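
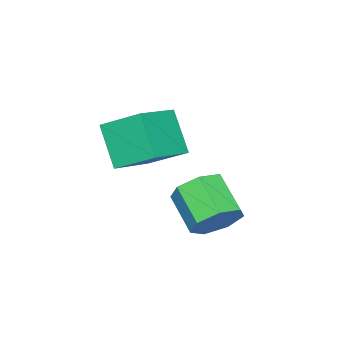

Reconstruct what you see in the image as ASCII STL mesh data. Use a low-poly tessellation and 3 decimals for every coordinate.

solid 
facet normal -0.920 0.069 -0.386
outer loop
vertex -5.029 -0.642 -1.595
vertex -5.331 0.91 -0.597
vertex -4.322 0.454 -3.085
endloop
endfacet
facet normal 0.161 -0.830 -0.534
outer loop
vertex -2.409 0.31 -2.283
vertex -5.029 -0.642 -1.595
vertex -4.322 0.454 -3.085
endloop
endfacet
facet normal -0.920 0.069 -0.386
outer loop
vertex -4.322 0.454 -3.085
vertex -5.331 0.91 -0.597
vertex -4.624 2.006 -2.087
endloop
endfacet
facet normal 0.357 0.553 -0.752
outer loop
vertex -4.624 2.006 -2.087
vertex -2.409 0.31 -2.283
vertex -4.322 0.454 -3.085
endloop
endfacet
facet normal -0.357 -0.553 0.752
outer loop
vertex -5.029 -0.642 -1.595
vertex -3.418 0.766 0.205
vertex -5.331 0.91 -0.597
endloop
endfacet
facet normal 0.161 -0.830 -0.534
outer loop
vertex -3.116 -0.786 -0.793
vertex -5.029 -0.642 -1.595
vertex -2.409 0.31 -2.283
endloop
endfacet
facet normal -0.357 -0.553 0.752
outer loop
vertex -3.116 -0.786 -0.793
vertex -3.418 0.766 0.205
vertex -5.029 -0.642 -1.595
endloop
endfacet
facet normal -0.161 0.830 0.534
outer loop
vertex -5.331 0.91 -0.597
vertex -3.418 0.766 0.205
vertex -4.624 2.006 -2.087
endloop
endfacet
facet normal 0.357 0.553 -0.752
outer loop
vertex -2.711 1.862 -1.285
vertex -2.409 0.31 -2.283
vertex -4.624 2.006 -2.087
endloop
endfacet
facet normal -0.161 0.830 0.534
outer loop
vertex -4.624 2.006 -2.087
vertex -3.418 0.766 0.205
vertex -2.711 1.862 -1.285
endloop
endfacet
facet normal 0.920 -0.069 0.386
outer loop
vertex -2.711 1.862 -1.285
vertex -3.116 -0.786 -0.793
vertex -2.409 0.31 -2.283
endloop
endfacet
facet normal 0.920 -0.069 0.386
outer loop
vertex -3.418 0.766 0.205
vertex -3.116 -0.786 -0.793
vertex -2.711 1.862 -1.285
endloop
endfacet
facet normal 0.445 0.751 -0.487
outer loop
vertex -1.784 4.17 -3.226
vertex -2.696 4.435 -3.651
vertex -2.276 4.765 -2.758
endloop
endfacet
facet normal 0.710 0.034 0.703
outer loop
vertex -1.784 4.17 -3.226
vertex -2.276 4.765 -2.758
vertex -2.573 2.84 -2.364
endloop
endfacet
facet normal 0.710 0.034 0.703
outer loop
vertex -2.573 2.84 -2.364
vertex -2.276 4.765 -2.758
vertex -3.065 3.435 -1.896
endloop
endfacet
facet normal -0.446 -0.751 0.487
outer loop
vertex -2.573 2.84 -2.364
vertex -3.065 3.435 -1.896
vertex -3.484 3.105 -2.789
endloop
endfacet
facet normal 0.445 0.751 -0.487
outer loop
vertex -2.276 4.765 -2.758
vertex -2.696 4.435 -3.651
vertex -3.084 5.111 -2.963
endloop
endfacet
facet normal 0.016 0.537 0.843
outer loop
vertex -2.276 4.765 -2.758
vertex -3.084 5.111 -2.963
vertex -3.065 3.435 -1.896
endloop
endfacet
facet normal 0.016 0.537 0.843
outer loop
vertex -3.065 3.435 -1.896
vertex -3.084 5.111 -2.963
vertex -3.873 3.781 -2.101
endloop
endfacet
facet normal -0.445 -0.752 0.487
outer loop
vertex -3.065 3.435 -1.896
vertex -3.873 3.781 -2.101
vertex -3.484 3.105 -2.789
endloop
endfacet
facet normal 0.446 0.751 -0.487
outer loop
vertex -3.084 5.111 -2.963
vertex -2.696 4.435 -3.651
vertex -3.599 4.948 -3.686
endloop
endfacet
facet normal -0.690 0.635 0.348
outer loop
vertex -3.084 5.111 -2.963
vertex -3.599 4.948 -3.686
vertex -3.873 3.781 -2.101
endloop
endfacet
facet normal -0.689 0.635 0.349
outer loop
vertex -3.873 3.781 -2.101
vertex -3.599 4.948 -3.686
vertex -4.388 3.619 -2.824
endloop
endfacet
facet normal -0.446 -0.751 0.486
outer loop
vertex -3.873 3.781 -2.101
vertex -4.388 3.619 -2.824
vertex -3.484 3.105 -2.789
endloop
endfacet
facet normal 0.446 0.751 -0.487
outer loop
vertex -3.599 4.948 -3.686
vertex -2.696 4.435 -3.651
vertex -3.434 4.399 -4.382
endloop
endfacet
facet normal -0.876 0.255 -0.409
outer loop
vertex -3.599 4.948 -3.686
vertex -3.434 4.399 -4.382
vertex -4.388 3.619 -2.824
endloop
endfacet
facet normal -0.876 0.255 -0.409
outer loop
vertex -4.388 3.619 -2.824
vertex -3.434 4.399 -4.382
vertex -4.223 3.069 -3.52
endloop
endfacet
facet normal -0.446 -0.751 0.488
outer loop
vertex -4.388 3.619 -2.824
vertex -4.223 3.069 -3.52
vertex -3.484 3.105 -2.789
endloop
endfacet
facet normal 0.446 0.751 -0.487
outer loop
vertex -3.434 4.399 -4.382
vertex -2.696 4.435 -3.651
vertex -2.713 3.876 -4.528
endloop
endfacet
facet normal -0.404 -0.317 -0.858
outer loop
vertex -3.434 4.399 -4.382
vertex -2.713 3.876 -4.528
vertex -4.223 3.069 -3.52
endloop
endfacet
facet normal -0.403 -0.317 -0.858
outer loop
vertex -4.223 3.069 -3.52
vertex -2.713 3.876 -4.528
vertex -3.502 2.547 -3.666
endloop
endfacet
facet normal -0.445 -0.751 0.487
outer loop
vertex -4.223 3.069 -3.52
vertex -3.502 2.547 -3.666
vertex -3.484 3.105 -2.789
endloop
endfacet
facet normal 0.445 0.751 -0.488
outer loop
vertex -2.713 3.876 -4.528
vertex -2.696 4.435 -3.651
vertex -1.979 3.775 -4.014
endloop
endfacet
facet normal 0.374 -0.651 -0.661
outer loop
vertex -2.713 3.876 -4.528
vertex -1.979 3.775 -4.014
vertex -3.502 2.547 -3.666
endloop
endfacet
facet normal 0.373 -0.650 -0.662
outer loop
vertex -3.502 2.547 -3.666
vertex -1.979 3.775 -4.014
vertex -2.767 2.445 -3.152
endloop
endfacet
facet normal -0.445 -0.751 0.487
outer loop
vertex -3.502 2.547 -3.666
vertex -2.767 2.445 -3.152
vertex -3.484 3.105 -2.789
endloop
endfacet
facet normal 0.445 0.751 -0.487
outer loop
vertex -1.979 3.775 -4.014
vertex -2.696 4.435 -3.651
vertex -1.784 4.17 -3.226
endloop
endfacet
facet normal 0.869 -0.494 0.032
outer loop
vertex -1.979 3.775 -4.014
vertex -1.784 4.17 -3.226
vertex -2.767 2.445 -3.152
endloop
endfacet
facet normal 0.869 -0.494 0.034
outer loop
vertex -2.767 2.445 -3.152
vertex -1.784 4.17 -3.226
vertex -2.573 2.84 -2.364
endloop
endfacet
facet normal -0.446 -0.752 0.486
outer loop
vertex -2.767 2.445 -3.152
vertex -2.573 2.84 -2.364
vertex -3.484 3.105 -2.789
endloop
endfacet

endsolid


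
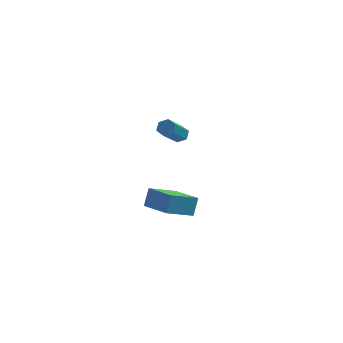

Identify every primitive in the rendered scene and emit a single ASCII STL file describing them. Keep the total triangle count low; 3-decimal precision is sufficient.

solid 
facet normal -0.635 0.714 -0.293
outer loop
vertex -0.679 -2.417 -3.073
vertex 0.632 -1.563 -3.834
vertex -0.87 -2.981 -4.034
endloop
endfacet
facet normal -0.753 -0.491 0.438
outer loop
vertex 0.408 -4.417 -3.446
vertex -0.679 -2.417 -3.073
vertex -0.87 -2.981 -4.034
endloop
endfacet
facet normal -0.635 0.714 -0.293
outer loop
vertex -0.87 -2.981 -4.034
vertex 0.632 -1.563 -3.834
vertex 0.442 -2.126 -4.795
endloop
endfacet
facet normal -0.169 -0.498 -0.850
outer loop
vertex 0.442 -2.126 -4.795
vertex 0.408 -4.417 -3.446
vertex -0.87 -2.981 -4.034
endloop
endfacet
facet normal 0.169 0.498 0.850
outer loop
vertex -0.679 -2.417 -3.073
vertex 1.91 -2.999 -3.246
vertex 0.632 -1.563 -3.834
endloop
endfacet
facet normal -0.754 -0.491 0.437
outer loop
vertex 0.598 -3.854 -2.485
vertex -0.679 -2.417 -3.073
vertex 0.408 -4.417 -3.446
endloop
endfacet
facet normal 0.169 0.498 0.851
outer loop
vertex 0.598 -3.854 -2.485
vertex 1.91 -2.999 -3.246
vertex -0.679 -2.417 -3.073
endloop
endfacet
facet normal 0.753 0.492 -0.437
outer loop
vertex 0.632 -1.563 -3.834
vertex 1.91 -2.999 -3.246
vertex 0.442 -2.126 -4.795
endloop
endfacet
facet normal -0.169 -0.498 -0.850
outer loop
vertex 1.719 -3.563 -4.207
vertex 0.408 -4.417 -3.446
vertex 0.442 -2.126 -4.795
endloop
endfacet
facet normal 0.754 0.491 -0.438
outer loop
vertex 0.442 -2.126 -4.795
vertex 1.91 -2.999 -3.246
vertex 1.719 -3.563 -4.207
endloop
endfacet
facet normal 0.635 -0.714 0.293
outer loop
vertex 1.719 -3.563 -4.207
vertex 0.598 -3.854 -2.485
vertex 0.408 -4.417 -3.446
endloop
endfacet
facet normal 0.635 -0.714 0.293
outer loop
vertex 1.91 -2.999 -3.246
vertex 0.598 -3.854 -2.485
vertex 1.719 -3.563 -4.207
endloop
endfacet
facet normal 0.275 0.680 -0.679
outer loop
vertex 0.859 4.059 -2.93
vertex 0.348 4.018 -3.178
vertex 0.433 4.399 -2.762
endloop
endfacet
facet normal 0.606 0.427 0.671
outer loop
vertex 0.859 4.059 -2.93
vertex 0.433 4.399 -2.762
vertex 0.264 2.584 -1.454
endloop
endfacet
facet normal 0.604 0.428 0.672
outer loop
vertex 0.264 2.584 -1.454
vertex 0.433 4.399 -2.762
vertex -0.162 2.923 -1.287
endloop
endfacet
facet normal -0.274 -0.680 0.681
outer loop
vertex 0.264 2.584 -1.454
vertex -0.162 2.923 -1.287
vertex -0.248 2.542 -1.702
endloop
endfacet
facet normal 0.273 0.681 -0.679
outer loop
vertex 0.433 4.399 -2.762
vertex 0.348 4.018 -3.178
vertex -0.079 4.357 -3.01
endloop
endfacet
facet normal -0.346 0.729 0.590
outer loop
vertex 0.433 4.399 -2.762
vertex -0.079 4.357 -3.01
vertex -0.162 2.923 -1.287
endloop
endfacet
facet normal -0.345 0.730 0.591
outer loop
vertex -0.162 2.923 -1.287
vertex -0.079 4.357 -3.01
vertex -0.674 2.882 -1.535
endloop
endfacet
facet normal -0.275 -0.679 0.680
outer loop
vertex -0.162 2.923 -1.287
vertex -0.674 2.882 -1.535
vertex -0.248 2.542 -1.702
endloop
endfacet
facet normal 0.273 0.681 -0.679
outer loop
vertex -0.079 4.357 -3.01
vertex 0.348 4.018 -3.178
vertex -0.164 3.976 -3.426
endloop
endfacet
facet normal -0.950 0.301 -0.082
outer loop
vertex -0.079 4.357 -3.01
vertex -0.164 3.976 -3.426
vertex -0.674 2.882 -1.535
endloop
endfacet
facet normal -0.950 0.301 -0.082
outer loop
vertex -0.674 2.882 -1.535
vertex -0.164 3.976 -3.426
vertex -0.759 2.501 -1.95
endloop
endfacet
facet normal -0.276 -0.679 0.680
outer loop
vertex -0.674 2.882 -1.535
vertex -0.759 2.501 -1.95
vertex -0.248 2.542 -1.702
endloop
endfacet
facet normal 0.274 0.680 -0.681
outer loop
vertex -0.164 3.976 -3.426
vertex 0.348 4.018 -3.178
vertex 0.262 3.637 -3.593
endloop
endfacet
facet normal -0.604 -0.428 -0.672
outer loop
vertex -0.164 3.976 -3.426
vertex 0.262 3.637 -3.593
vertex -0.759 2.501 -1.95
endloop
endfacet
facet normal -0.606 -0.427 -0.672
outer loop
vertex -0.759 2.501 -1.95
vertex 0.262 3.637 -3.593
vertex -0.333 2.161 -2.118
endloop
endfacet
facet normal -0.275 -0.680 0.679
outer loop
vertex -0.759 2.501 -1.95
vertex -0.333 2.161 -2.118
vertex -0.248 2.542 -1.702
endloop
endfacet
facet normal 0.275 0.679 -0.680
outer loop
vertex 0.262 3.637 -3.593
vertex 0.348 4.018 -3.178
vertex 0.774 3.678 -3.345
endloop
endfacet
facet normal 0.345 -0.729 -0.591
outer loop
vertex 0.262 3.637 -3.593
vertex 0.774 3.678 -3.345
vertex -0.333 2.161 -2.118
endloop
endfacet
facet normal 0.346 -0.730 -0.590
outer loop
vertex -0.333 2.161 -2.118
vertex 0.774 3.678 -3.345
vertex 0.179 2.203 -1.87
endloop
endfacet
facet normal -0.273 -0.681 0.679
outer loop
vertex -0.333 2.161 -2.118
vertex 0.179 2.203 -1.87
vertex -0.248 2.542 -1.702
endloop
endfacet
facet normal 0.276 0.679 -0.680
outer loop
vertex 0.774 3.678 -3.345
vertex 0.348 4.018 -3.178
vertex 0.859 4.059 -2.93
endloop
endfacet
facet normal 0.950 -0.301 0.082
outer loop
vertex 0.774 3.678 -3.345
vertex 0.859 4.059 -2.93
vertex 0.179 2.203 -1.87
endloop
endfacet
facet normal 0.950 -0.301 0.082
outer loop
vertex 0.179 2.203 -1.87
vertex 0.859 4.059 -2.93
vertex 0.264 2.584 -1.454
endloop
endfacet
facet normal -0.273 -0.681 0.679
outer loop
vertex 0.179 2.203 -1.87
vertex 0.264 2.584 -1.454
vertex -0.248 2.542 -1.702
endloop
endfacet

endsolid


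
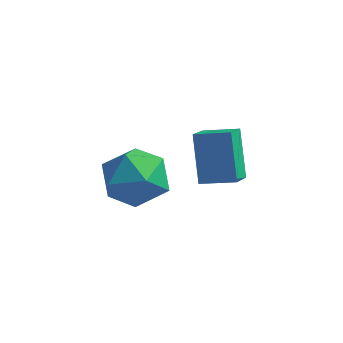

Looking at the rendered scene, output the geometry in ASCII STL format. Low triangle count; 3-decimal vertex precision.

solid 
facet normal -0.642 -0.462 0.612
outer loop
vertex -0.131 -1.961 0.722
vertex 0.492 -2.795 0.746
vertex 0.613 -2.034 1.447
endloop
endfacet
facet normal -0.664 0.246 0.706
outer loop
vertex -0.131 -1.961 0.722
vertex 0.613 -2.034 1.447
vertex 0.44 -1.126 0.968
endloop
endfacet
facet normal -0.834 0.546 0.082
outer loop
vertex -0.131 -1.961 0.722
vertex 0.44 -1.126 0.968
vertex 0.212 -1.325 -0.028
endloop
endfacet
facet normal -0.917 0.024 -0.399
outer loop
vertex -0.131 -1.961 0.722
vertex 0.212 -1.325 -0.028
vertex 0.244 -2.356 -0.165
endloop
endfacet
facet normal -0.798 -0.598 -0.071
outer loop
vertex -0.131 -1.961 0.722
vertex 0.244 -2.356 -0.165
vertex 0.492 -2.795 0.746
endloop
endfacet
facet normal -0.009 0.465 0.885
outer loop
vertex 0.44 -1.126 0.968
vertex 0.613 -2.034 1.447
vertex 1.416 -1.444 1.145
endloop
endfacet
facet normal 0.027 -0.680 0.733
outer loop
vertex 0.613 -2.034 1.447
vertex 0.492 -2.795 0.746
vertex 1.448 -2.475 1.008
endloop
endfacet
facet normal -0.226 -0.900 -0.372
outer loop
vertex 0.492 -2.795 0.746
vertex 0.244 -2.356 -0.165
vertex 1.22 -2.674 0.012
endloop
endfacet
facet normal -0.418 0.107 -0.902
outer loop
vertex 0.244 -2.356 -0.165
vertex 0.212 -1.325 -0.028
vertex 1.047 -1.766 -0.467
endloop
endfacet
facet normal -0.284 0.951 -0.125
outer loop
vertex 0.212 -1.325 -0.028
vertex 0.44 -1.126 0.968
vertex 1.168 -1.005 0.234
endloop
endfacet
facet normal 0.917 -0.024 0.399
outer loop
vertex 1.791 -1.839 0.258
vertex 1.416 -1.444 1.145
vertex 1.448 -2.475 1.008
endloop
endfacet
facet normal 0.834 -0.546 -0.082
outer loop
vertex 1.791 -1.839 0.258
vertex 1.448 -2.475 1.008
vertex 1.22 -2.674 0.012
endloop
endfacet
facet normal 0.664 -0.246 -0.706
outer loop
vertex 1.791 -1.839 0.258
vertex 1.22 -2.674 0.012
vertex 1.047 -1.766 -0.467
endloop
endfacet
facet normal 0.642 0.462 -0.612
outer loop
vertex 1.791 -1.839 0.258
vertex 1.047 -1.766 -0.467
vertex 1.168 -1.005 0.234
endloop
endfacet
facet normal 0.798 0.598 0.071
outer loop
vertex 1.791 -1.839 0.258
vertex 1.168 -1.005 0.234
vertex 1.416 -1.444 1.145
endloop
endfacet
facet normal 0.418 -0.107 0.902
outer loop
vertex 1.448 -2.475 1.008
vertex 1.416 -1.444 1.145
vertex 0.613 -2.034 1.447
endloop
endfacet
facet normal 0.284 -0.951 0.125
outer loop
vertex 1.22 -2.674 0.012
vertex 1.448 -2.475 1.008
vertex 0.492 -2.795 0.746
endloop
endfacet
facet normal 0.009 -0.465 -0.885
outer loop
vertex 1.047 -1.766 -0.467
vertex 1.22 -2.674 0.012
vertex 0.244 -2.356 -0.165
endloop
endfacet
facet normal -0.027 0.680 -0.733
outer loop
vertex 1.168 -1.005 0.234
vertex 1.047 -1.766 -0.467
vertex 0.212 -1.325 -0.028
endloop
endfacet
facet normal 0.226 0.900 0.372
outer loop
vertex 1.416 -1.444 1.145
vertex 1.168 -1.005 0.234
vertex 0.44 -1.126 0.968
endloop
endfacet
facet normal -0.319 0.437 0.841
outer loop
vertex 1.3 0.597 0.612
vertex 2.318 0.858 0.862
vertex 1.2 1.437 0.138
endloop
endfacet
facet normal -0.942 -0.242 -0.231
outer loop
vertex 1.722 0.722 -1.242
vertex 1.3 0.597 0.612
vertex 1.2 1.437 0.138
endloop
endfacet
facet normal -0.319 0.436 0.841
outer loop
vertex 1.2 1.437 0.138
vertex 2.318 0.858 0.862
vertex 2.217 1.699 0.388
endloop
endfacet
facet normal -0.103 0.867 -0.488
outer loop
vertex 2.217 1.699 0.388
vertex 1.722 0.722 -1.242
vertex 1.2 1.437 0.138
endloop
endfacet
facet normal 0.102 -0.867 0.488
outer loop
vertex 1.3 0.597 0.612
vertex 2.84 0.143 -0.518
vertex 2.318 0.858 0.862
endloop
endfacet
facet normal -0.942 -0.243 -0.231
outer loop
vertex 1.823 -0.119 -0.768
vertex 1.3 0.597 0.612
vertex 1.722 0.722 -1.242
endloop
endfacet
facet normal 0.103 -0.866 0.489
outer loop
vertex 1.823 -0.119 -0.768
vertex 2.84 0.143 -0.518
vertex 1.3 0.597 0.612
endloop
endfacet
facet normal 0.942 0.243 0.230
outer loop
vertex 2.318 0.858 0.862
vertex 2.84 0.143 -0.518
vertex 2.217 1.699 0.388
endloop
endfacet
facet normal -0.102 0.867 -0.488
outer loop
vertex 2.74 0.983 -0.992
vertex 1.722 0.722 -1.242
vertex 2.217 1.699 0.388
endloop
endfacet
facet normal 0.942 0.243 0.231
outer loop
vertex 2.217 1.699 0.388
vertex 2.84 0.143 -0.518
vertex 2.74 0.983 -0.992
endloop
endfacet
facet normal 0.319 -0.436 -0.842
outer loop
vertex 2.74 0.983 -0.992
vertex 1.823 -0.119 -0.768
vertex 1.722 0.722 -1.242
endloop
endfacet
facet normal 0.319 -0.437 -0.841
outer loop
vertex 2.84 0.143 -0.518
vertex 1.823 -0.119 -0.768
vertex 2.74 0.983 -0.992
endloop
endfacet

endsolid


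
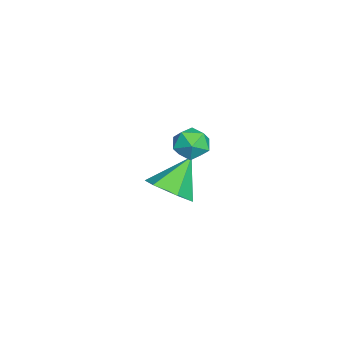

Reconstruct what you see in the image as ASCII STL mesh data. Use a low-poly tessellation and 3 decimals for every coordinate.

solid 
facet normal -0.953 0.284 0.103
outer loop
vertex -0.885 0.657 -0.072
vertex -0.803 0.707 0.551
vertex -0.695 1.204 0.178
endloop
endfacet
facet normal -0.694 0.484 -0.532
outer loop
vertex -0.885 0.657 -0.072
vertex -0.695 1.204 0.178
vertex -0.433 0.993 -0.356
endloop
endfacet
facet normal -0.475 -0.100 -0.874
outer loop
vertex -0.885 0.657 -0.072
vertex -0.433 0.993 -0.356
vertex -0.38 0.366 -0.313
endloop
endfacet
facet normal -0.597 -0.662 -0.453
outer loop
vertex -0.885 0.657 -0.072
vertex -0.38 0.366 -0.313
vertex -0.609 0.189 0.248
endloop
endfacet
facet normal -0.893 -0.423 0.152
outer loop
vertex -0.885 0.657 -0.072
vertex -0.609 0.189 0.248
vertex -0.803 0.707 0.551
endloop
endfacet
facet normal -0.125 0.900 -0.417
outer loop
vertex -0.433 0.993 -0.356
vertex -0.695 1.204 0.178
vertex -0.071 1.251 0.092
endloop
endfacet
facet normal -0.544 0.576 0.610
outer loop
vertex -0.695 1.204 0.178
vertex -0.803 0.707 0.551
vertex -0.3 1.074 0.653
endloop
endfacet
facet normal -0.447 -0.570 0.689
outer loop
vertex -0.803 0.707 0.551
vertex -0.609 0.189 0.248
vertex -0.247 0.447 0.696
endloop
endfacet
facet normal 0.032 -0.957 -0.289
outer loop
vertex -0.609 0.189 0.248
vertex -0.38 0.366 -0.313
vertex 0.015 0.236 0.162
endloop
endfacet
facet normal 0.231 -0.047 -0.972
outer loop
vertex -0.38 0.366 -0.313
vertex -0.433 0.993 -0.356
vertex 0.123 0.733 -0.211
endloop
endfacet
facet normal 0.597 0.662 0.453
outer loop
vertex 0.205 0.783 0.412
vertex -0.071 1.251 0.092
vertex -0.3 1.074 0.653
endloop
endfacet
facet normal 0.475 0.100 0.874
outer loop
vertex 0.205 0.783 0.412
vertex -0.3 1.074 0.653
vertex -0.247 0.447 0.696
endloop
endfacet
facet normal 0.694 -0.484 0.532
outer loop
vertex 0.205 0.783 0.412
vertex -0.247 0.447 0.696
vertex 0.015 0.236 0.162
endloop
endfacet
facet normal 0.953 -0.284 -0.103
outer loop
vertex 0.205 0.783 0.412
vertex 0.015 0.236 0.162
vertex 0.123 0.733 -0.211
endloop
endfacet
facet normal 0.893 0.423 -0.152
outer loop
vertex 0.205 0.783 0.412
vertex 0.123 0.733 -0.211
vertex -0.071 1.251 0.092
endloop
endfacet
facet normal -0.032 0.957 0.289
outer loop
vertex -0.3 1.074 0.653
vertex -0.071 1.251 0.092
vertex -0.695 1.204 0.178
endloop
endfacet
facet normal -0.231 0.047 0.972
outer loop
vertex -0.247 0.447 0.696
vertex -0.3 1.074 0.653
vertex -0.803 0.707 0.551
endloop
endfacet
facet normal 0.125 -0.900 0.417
outer loop
vertex 0.015 0.236 0.162
vertex -0.247 0.447 0.696
vertex -0.609 0.189 0.248
endloop
endfacet
facet normal 0.544 -0.576 -0.610
outer loop
vertex 0.123 0.733 -0.211
vertex 0.015 0.236 0.162
vertex -0.38 0.366 -0.313
endloop
endfacet
facet normal 0.447 0.570 -0.689
outer loop
vertex -0.071 1.251 0.092
vertex 0.123 0.733 -0.211
vertex -0.433 0.993 -0.356
endloop
endfacet
facet normal 0.515 -0.431 -0.741
outer loop
vertex -2.425 -0.587 -3.108
vertex -2.874 -0.155 -3.671
vertex -2.162 0.168 -3.364
endloop
endfacet
facet normal 0.485 0.125 0.866
outer loop
vertex -2.425 -0.587 -3.108
vertex -2.162 0.168 -3.364
vertex -3.626 0.475 -2.589
endloop
endfacet
facet normal 0.515 -0.430 -0.741
outer loop
vertex -2.162 0.168 -3.364
vertex -2.874 -0.155 -3.671
vertex -2.611 0.601 -3.927
endloop
endfacet
facet normal 0.371 0.855 0.362
outer loop
vertex -2.162 0.168 -3.364
vertex -2.611 0.601 -3.927
vertex -3.626 0.475 -2.589
endloop
endfacet
facet normal 0.515 -0.430 -0.741
outer loop
vertex -2.611 0.601 -3.927
vertex -2.874 -0.155 -3.671
vertex -3.323 0.278 -4.234
endloop
endfacet
facet normal -0.344 0.923 -0.174
outer loop
vertex -2.611 0.601 -3.927
vertex -3.323 0.278 -4.234
vertex -3.626 0.475 -2.589
endloop
endfacet
facet normal 0.515 -0.430 -0.741
outer loop
vertex -3.323 0.278 -4.234
vertex -2.874 -0.155 -3.671
vertex -3.586 -0.478 -3.978
endloop
endfacet
facet normal -0.944 0.259 -0.205
outer loop
vertex -3.323 0.278 -4.234
vertex -3.586 -0.478 -3.978
vertex -3.626 0.475 -2.589
endloop
endfacet
facet normal 0.515 -0.431 -0.741
outer loop
vertex -3.586 -0.478 -3.978
vertex -2.874 -0.155 -3.671
vertex -3.138 -0.91 -3.415
endloop
endfacet
facet normal -0.830 -0.471 0.299
outer loop
vertex -3.586 -0.478 -3.978
vertex -3.138 -0.91 -3.415
vertex -3.626 0.475 -2.589
endloop
endfacet
facet normal 0.514 -0.431 -0.741
outer loop
vertex -3.138 -0.91 -3.415
vertex -2.874 -0.155 -3.671
vertex -2.425 -0.587 -3.108
endloop
endfacet
facet normal -0.115 -0.538 0.835
outer loop
vertex -3.138 -0.91 -3.415
vertex -2.425 -0.587 -3.108
vertex -3.626 0.475 -2.589
endloop
endfacet

endsolid


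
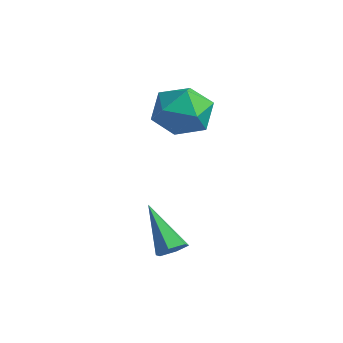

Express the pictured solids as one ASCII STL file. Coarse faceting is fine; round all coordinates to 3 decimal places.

solid 
facet normal -0.660 0.751 -0.029
outer loop
vertex -0.706 0.778 0.087
vertex -1.629 -0.025 0.294
vertex -1.053 0.518 1.249
endloop
endfacet
facet normal -0.027 0.977 0.211
outer loop
vertex -0.706 0.778 0.087
vertex -1.053 0.518 1.249
vertex 0.152 0.612 0.967
endloop
endfacet
facet normal 0.460 0.839 -0.291
outer loop
vertex -0.706 0.778 0.087
vertex 0.152 0.612 0.967
vertex 0.32 0.128 -0.163
endloop
endfacet
facet normal 0.129 0.527 -0.840
outer loop
vertex -0.706 0.778 0.087
vertex 0.32 0.128 -0.163
vertex -0.78 -0.266 -0.579
endloop
endfacet
facet normal -0.563 0.472 -0.678
outer loop
vertex -0.706 0.778 0.087
vertex -0.78 -0.266 -0.579
vertex -1.629 -0.025 0.294
endloop
endfacet
facet normal 0.139 0.596 0.791
outer loop
vertex 0.152 0.612 0.967
vertex -1.053 0.518 1.249
vertex -0.24 -0.294 1.719
endloop
endfacet
facet normal -0.886 0.229 0.404
outer loop
vertex -1.053 0.518 1.249
vertex -1.629 -0.025 0.294
vertex -1.34 -0.688 1.303
endloop
endfacet
facet normal -0.729 -0.222 -0.648
outer loop
vertex -1.629 -0.025 0.294
vertex -0.78 -0.266 -0.579
vertex -1.172 -1.172 0.173
endloop
endfacet
facet normal 0.392 -0.134 -0.910
outer loop
vertex -0.78 -0.266 -0.579
vertex 0.32 0.128 -0.163
vertex 0.033 -1.078 -0.109
endloop
endfacet
facet normal 0.928 0.372 -0.021
outer loop
vertex 0.32 0.128 -0.163
vertex 0.152 0.612 0.967
vertex 0.609 -0.535 0.846
endloop
endfacet
facet normal -0.129 -0.527 0.840
outer loop
vertex -0.314 -1.338 1.053
vertex -0.24 -0.294 1.719
vertex -1.34 -0.688 1.303
endloop
endfacet
facet normal -0.460 -0.839 0.291
outer loop
vertex -0.314 -1.338 1.053
vertex -1.34 -0.688 1.303
vertex -1.172 -1.172 0.173
endloop
endfacet
facet normal 0.027 -0.977 -0.211
outer loop
vertex -0.314 -1.338 1.053
vertex -1.172 -1.172 0.173
vertex 0.033 -1.078 -0.109
endloop
endfacet
facet normal 0.660 -0.751 0.029
outer loop
vertex -0.314 -1.338 1.053
vertex 0.033 -1.078 -0.109
vertex 0.609 -0.535 0.846
endloop
endfacet
facet normal 0.563 -0.472 0.678
outer loop
vertex -0.314 -1.338 1.053
vertex 0.609 -0.535 0.846
vertex -0.24 -0.294 1.719
endloop
endfacet
facet normal -0.392 0.134 0.910
outer loop
vertex -1.34 -0.688 1.303
vertex -0.24 -0.294 1.719
vertex -1.053 0.518 1.249
endloop
endfacet
facet normal -0.928 -0.372 0.021
outer loop
vertex -1.172 -1.172 0.173
vertex -1.34 -0.688 1.303
vertex -1.629 -0.025 0.294
endloop
endfacet
facet normal -0.139 -0.596 -0.791
outer loop
vertex 0.033 -1.078 -0.109
vertex -1.172 -1.172 0.173
vertex -0.78 -0.266 -0.579
endloop
endfacet
facet normal 0.886 -0.229 -0.404
outer loop
vertex 0.609 -0.535 0.846
vertex 0.033 -1.078 -0.109
vertex 0.32 0.128 -0.163
endloop
endfacet
facet normal 0.729 0.222 0.648
outer loop
vertex -0.24 -0.294 1.719
vertex 0.609 -0.535 0.846
vertex 0.152 0.612 0.967
endloop
endfacet
facet normal 0.737 -0.093 -0.669
outer loop
vertex 3.261 -3.228 -3.24
vertex 2.848 -3.438 -3.666
vertex 2.967 -2.821 -3.621
endloop
endfacet
facet normal 0.288 0.757 0.586
outer loop
vertex 3.261 -3.228 -3.24
vertex 2.967 -2.821 -3.621
vertex 1.292 -3.242 -2.254
endloop
endfacet
facet normal 0.737 -0.093 -0.670
outer loop
vertex 2.967 -2.821 -3.621
vertex 2.848 -3.438 -3.666
vertex 2.553 -3.032 -4.047
endloop
endfacet
facet normal -0.340 0.931 -0.130
outer loop
vertex 2.967 -2.821 -3.621
vertex 2.553 -3.032 -4.047
vertex 1.292 -3.242 -2.254
endloop
endfacet
facet normal 0.737 -0.093 -0.670
outer loop
vertex 2.553 -3.032 -4.047
vertex 2.848 -3.438 -3.666
vertex 2.434 -3.648 -4.092
endloop
endfacet
facet normal -0.813 0.197 -0.548
outer loop
vertex 2.553 -3.032 -4.047
vertex 2.434 -3.648 -4.092
vertex 1.292 -3.242 -2.254
endloop
endfacet
facet normal 0.737 -0.093 -0.670
outer loop
vertex 2.434 -3.648 -4.092
vertex 2.848 -3.438 -3.666
vertex 2.728 -4.055 -3.712
endloop
endfacet
facet normal -0.658 -0.710 -0.252
outer loop
vertex 2.434 -3.648 -4.092
vertex 2.728 -4.055 -3.712
vertex 1.292 -3.242 -2.254
endloop
endfacet
facet normal 0.737 -0.093 -0.670
outer loop
vertex 2.728 -4.055 -3.712
vertex 2.848 -3.438 -3.666
vertex 3.142 -3.845 -3.286
endloop
endfacet
facet normal -0.029 -0.885 0.465
outer loop
vertex 2.728 -4.055 -3.712
vertex 3.142 -3.845 -3.286
vertex 1.292 -3.242 -2.254
endloop
endfacet
facet normal 0.737 -0.092 -0.669
outer loop
vertex 3.142 -3.845 -3.286
vertex 2.848 -3.438 -3.666
vertex 3.261 -3.228 -3.24
endloop
endfacet
facet normal 0.443 -0.151 0.883
outer loop
vertex 3.142 -3.845 -3.286
vertex 3.261 -3.228 -3.24
vertex 1.292 -3.242 -2.254
endloop
endfacet

endsolid


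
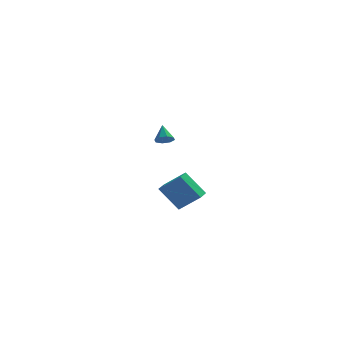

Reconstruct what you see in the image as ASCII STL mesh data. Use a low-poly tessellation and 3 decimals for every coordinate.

solid 
facet normal -0.711 0.263 -0.653
outer loop
vertex 1.887 -3.898 -3.452
vertex 2.224 -3.108 -3.501
vertex 2.851 -4.387 -4.698
endloop
endfacet
facet normal -0.391 -0.918 0.058
outer loop
vertex 3.896 -4.772 -3.739
vertex 1.887 -3.898 -3.452
vertex 2.851 -4.387 -4.698
endloop
endfacet
facet normal -0.711 0.262 -0.652
outer loop
vertex 2.851 -4.387 -4.698
vertex 2.224 -3.108 -3.501
vertex 3.188 -3.597 -4.748
endloop
endfacet
facet normal 0.584 -0.297 -0.756
outer loop
vertex 3.188 -3.597 -4.748
vertex 3.896 -4.772 -3.739
vertex 2.851 -4.387 -4.698
endloop
endfacet
facet normal -0.584 0.296 0.756
outer loop
vertex 1.887 -3.898 -3.452
vertex 3.269 -3.493 -2.542
vertex 2.224 -3.108 -3.501
endloop
endfacet
facet normal -0.391 -0.918 0.058
outer loop
vertex 2.932 -4.283 -2.492
vertex 1.887 -3.898 -3.452
vertex 3.896 -4.772 -3.739
endloop
endfacet
facet normal -0.584 0.297 0.755
outer loop
vertex 2.932 -4.283 -2.492
vertex 3.269 -3.493 -2.542
vertex 1.887 -3.898 -3.452
endloop
endfacet
facet normal 0.391 0.918 -0.058
outer loop
vertex 2.224 -3.108 -3.501
vertex 3.269 -3.493 -2.542
vertex 3.188 -3.597 -4.748
endloop
endfacet
facet normal 0.585 -0.296 -0.755
outer loop
vertex 4.233 -3.982 -3.788
vertex 3.896 -4.772 -3.739
vertex 3.188 -3.597 -4.748
endloop
endfacet
facet normal 0.391 0.918 -0.058
outer loop
vertex 3.188 -3.597 -4.748
vertex 3.269 -3.493 -2.542
vertex 4.233 -3.982 -3.788
endloop
endfacet
facet normal 0.711 -0.263 0.653
outer loop
vertex 4.233 -3.982 -3.788
vertex 2.932 -4.283 -2.492
vertex 3.896 -4.772 -3.739
endloop
endfacet
facet normal 0.711 -0.262 0.653
outer loop
vertex 3.269 -3.493 -2.542
vertex 2.932 -4.283 -2.492
vertex 4.233 -3.982 -3.788
endloop
endfacet
facet normal 0.054 -0.707 -0.706
outer loop
vertex 3.081 3.38 -3.097
vertex 2.76 3.044 -2.785
vertex 2.663 3.43 -3.179
endloop
endfacet
facet normal 0.175 0.930 -0.324
outer loop
vertex 3.081 3.38 -3.097
vertex 2.663 3.43 -3.179
vertex 2.7 3.836 -1.995
endloop
endfacet
facet normal 0.053 -0.707 -0.705
outer loop
vertex 2.663 3.43 -3.179
vertex 2.76 3.044 -2.785
vertex 2.302 3.254 -3.03
endloop
endfacet
facet normal -0.509 0.819 -0.265
outer loop
vertex 2.663 3.43 -3.179
vertex 2.302 3.254 -3.03
vertex 2.7 3.836 -1.995
endloop
endfacet
facet normal 0.054 -0.706 -0.706
outer loop
vertex 2.302 3.254 -3.03
vertex 2.76 3.044 -2.785
vertex 2.21 2.954 -2.737
endloop
endfacet
facet normal -0.908 0.400 0.124
outer loop
vertex 2.302 3.254 -3.03
vertex 2.21 2.954 -2.737
vertex 2.7 3.836 -1.995
endloop
endfacet
facet normal 0.054 -0.708 -0.704
outer loop
vertex 2.21 2.954 -2.737
vertex 2.76 3.044 -2.785
vertex 2.439 2.708 -2.472
endloop
endfacet
facet normal -0.788 -0.076 0.611
outer loop
vertex 2.21 2.954 -2.737
vertex 2.439 2.708 -2.472
vertex 2.7 3.836 -1.995
endloop
endfacet
facet normal 0.052 -0.707 -0.705
outer loop
vertex 2.439 2.708 -2.472
vertex 2.76 3.044 -2.785
vertex 2.857 2.658 -2.391
endloop
endfacet
facet normal -0.218 -0.337 0.916
outer loop
vertex 2.439 2.708 -2.472
vertex 2.857 2.658 -2.391
vertex 2.7 3.836 -1.995
endloop
endfacet
facet normal 0.055 -0.706 -0.706
outer loop
vertex 2.857 2.658 -2.391
vertex 2.76 3.044 -2.785
vertex 3.218 2.835 -2.54
endloop
endfacet
facet normal 0.464 -0.226 0.856
outer loop
vertex 2.857 2.658 -2.391
vertex 3.218 2.835 -2.54
vertex 2.7 3.836 -1.995
endloop
endfacet
facet normal 0.054 -0.707 -0.705
outer loop
vertex 3.218 2.835 -2.54
vertex 2.76 3.044 -2.785
vertex 3.311 3.134 -2.833
endloop
endfacet
facet normal 0.862 0.191 0.469
outer loop
vertex 3.218 2.835 -2.54
vertex 3.311 3.134 -2.833
vertex 2.7 3.836 -1.995
endloop
endfacet
facet normal 0.054 -0.707 -0.705
outer loop
vertex 3.311 3.134 -2.833
vertex 2.76 3.044 -2.785
vertex 3.081 3.38 -3.097
endloop
endfacet
facet normal 0.742 0.671 -0.021
outer loop
vertex 3.311 3.134 -2.833
vertex 3.081 3.38 -3.097
vertex 2.7 3.836 -1.995
endloop
endfacet

endsolid


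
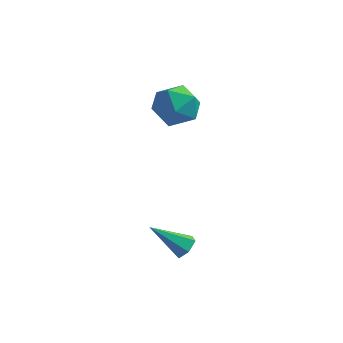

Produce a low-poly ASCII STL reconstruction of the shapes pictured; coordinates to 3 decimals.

solid 
facet normal 0.716 0.287 -0.636
outer loop
vertex 1.873 -2.108 -3.133
vertex 1.443 -2.165 -3.643
vertex 1.5 -1.583 -3.316
endloop
endfacet
facet normal 0.203 0.448 0.871
outer loop
vertex 1.873 -2.108 -3.133
vertex 1.5 -1.583 -3.316
vertex 0.017 -2.735 -2.377
endloop
endfacet
facet normal 0.717 0.287 -0.635
outer loop
vertex 1.5 -1.583 -3.316
vertex 1.443 -2.165 -3.643
vertex 1.07 -1.64 -3.827
endloop
endfacet
facet normal -0.462 0.836 0.296
outer loop
vertex 1.5 -1.583 -3.316
vertex 1.07 -1.64 -3.827
vertex 0.017 -2.735 -2.377
endloop
endfacet
facet normal 0.717 0.286 -0.636
outer loop
vertex 1.07 -1.64 -3.827
vertex 1.443 -2.165 -3.643
vertex 1.013 -2.222 -4.153
endloop
endfacet
facet normal -0.865 0.307 -0.397
outer loop
vertex 1.07 -1.64 -3.827
vertex 1.013 -2.222 -4.153
vertex 0.017 -2.735 -2.377
endloop
endfacet
facet normal 0.717 0.286 -0.636
outer loop
vertex 1.013 -2.222 -4.153
vertex 1.443 -2.165 -3.643
vertex 1.386 -2.747 -3.969
endloop
endfacet
facet normal -0.604 -0.609 -0.514
outer loop
vertex 1.013 -2.222 -4.153
vertex 1.386 -2.747 -3.969
vertex 0.017 -2.735 -2.377
endloop
endfacet
facet normal 0.717 0.286 -0.636
outer loop
vertex 1.386 -2.747 -3.969
vertex 1.443 -2.165 -3.643
vertex 1.816 -2.69 -3.459
endloop
endfacet
facet normal 0.061 -0.996 0.060
outer loop
vertex 1.386 -2.747 -3.969
vertex 1.816 -2.69 -3.459
vertex 0.017 -2.735 -2.377
endloop
endfacet
facet normal 0.717 0.286 -0.636
outer loop
vertex 1.816 -2.69 -3.459
vertex 1.443 -2.165 -3.643
vertex 1.873 -2.108 -3.133
endloop
endfacet
facet normal 0.464 -0.467 0.753
outer loop
vertex 1.816 -2.69 -3.459
vertex 1.873 -2.108 -3.133
vertex 0.017 -2.735 -2.377
endloop
endfacet
facet normal 0.217 0.201 0.955
outer loop
vertex -1.029 3.154 2.857
vertex -1.236 1.957 3.156
vertex -0.09 2.329 2.817
endloop
endfacet
facet normal 0.578 0.632 0.516
outer loop
vertex -1.029 3.154 2.857
vertex -0.09 2.329 2.817
vertex -0.212 3.181 1.91
endloop
endfacet
facet normal 0.104 0.988 0.118
outer loop
vertex -1.029 3.154 2.857
vertex -0.212 3.181 1.91
vertex -1.434 3.336 1.687
endloop
endfacet
facet normal -0.549 0.776 0.311
outer loop
vertex -1.029 3.154 2.857
vertex -1.434 3.336 1.687
vertex -2.066 2.58 2.457
endloop
endfacet
facet normal -0.480 0.290 0.828
outer loop
vertex -1.029 3.154 2.857
vertex -2.066 2.58 2.457
vertex -1.236 1.957 3.156
endloop
endfacet
facet normal 0.971 0.225 0.081
outer loop
vertex -0.212 3.181 1.91
vertex -0.09 2.329 2.817
vertex 0.086 2.0 1.623
endloop
endfacet
facet normal 0.387 -0.472 0.792
outer loop
vertex -0.09 2.329 2.817
vertex -1.236 1.957 3.156
vertex -0.546 1.244 2.393
endloop
endfacet
facet normal -0.741 -0.329 0.586
outer loop
vertex -1.236 1.957 3.156
vertex -2.066 2.58 2.457
vertex -1.768 1.399 2.17
endloop
endfacet
facet normal -0.853 0.457 -0.252
outer loop
vertex -2.066 2.58 2.457
vertex -1.434 3.336 1.687
vertex -1.89 2.251 1.263
endloop
endfacet
facet normal 0.204 0.801 -0.563
outer loop
vertex -1.434 3.336 1.687
vertex -0.212 3.181 1.91
vertex -0.744 2.623 0.924
endloop
endfacet
facet normal 0.549 -0.776 -0.311
outer loop
vertex -0.951 1.426 1.223
vertex 0.086 2.0 1.623
vertex -0.546 1.244 2.393
endloop
endfacet
facet normal -0.104 -0.988 -0.118
outer loop
vertex -0.951 1.426 1.223
vertex -0.546 1.244 2.393
vertex -1.768 1.399 2.17
endloop
endfacet
facet normal -0.578 -0.632 -0.516
outer loop
vertex -0.951 1.426 1.223
vertex -1.768 1.399 2.17
vertex -1.89 2.251 1.263
endloop
endfacet
facet normal -0.217 -0.201 -0.955
outer loop
vertex -0.951 1.426 1.223
vertex -1.89 2.251 1.263
vertex -0.744 2.623 0.924
endloop
endfacet
facet normal 0.480 -0.290 -0.828
outer loop
vertex -0.951 1.426 1.223
vertex -0.744 2.623 0.924
vertex 0.086 2.0 1.623
endloop
endfacet
facet normal 0.853 -0.457 0.252
outer loop
vertex -0.546 1.244 2.393
vertex 0.086 2.0 1.623
vertex -0.09 2.329 2.817
endloop
endfacet
facet normal -0.204 -0.801 0.563
outer loop
vertex -1.768 1.399 2.17
vertex -0.546 1.244 2.393
vertex -1.236 1.957 3.156
endloop
endfacet
facet normal -0.971 -0.225 -0.081
outer loop
vertex -1.89 2.251 1.263
vertex -1.768 1.399 2.17
vertex -2.066 2.58 2.457
endloop
endfacet
facet normal -0.387 0.472 -0.792
outer loop
vertex -0.744 2.623 0.924
vertex -1.89 2.251 1.263
vertex -1.434 3.336 1.687
endloop
endfacet
facet normal 0.741 0.329 -0.586
outer loop
vertex 0.086 2.0 1.623
vertex -0.744 2.623 0.924
vertex -0.212 3.181 1.91
endloop
endfacet

endsolid


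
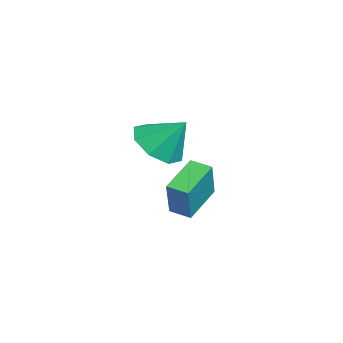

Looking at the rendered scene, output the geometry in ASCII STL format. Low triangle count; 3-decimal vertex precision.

solid 
facet normal -0.290 -0.597 -0.748
outer loop
vertex 3.313 -3.108 -0.607
vertex 2.299 -2.714 -0.528
vertex 3.191 -2.441 -1.092
endloop
endfacet
facet normal 0.949 0.280 0.147
outer loop
vertex 3.313 -3.108 -0.607
vertex 3.191 -2.441 -1.092
vertex 2.741 -1.806 0.608
endloop
endfacet
facet normal -0.290 -0.597 -0.748
outer loop
vertex 3.191 -2.441 -1.092
vertex 2.299 -2.714 -0.528
vertex 2.547 -1.933 -1.248
endloop
endfacet
facet normal 0.632 0.765 -0.118
outer loop
vertex 3.191 -2.441 -1.092
vertex 2.547 -1.933 -1.248
vertex 2.741 -1.806 0.608
endloop
endfacet
facet normal -0.290 -0.597 -0.748
outer loop
vertex 2.547 -1.933 -1.248
vertex 2.299 -2.714 -0.528
vertex 1.758 -1.883 -0.982
endloop
endfacet
facet normal 0.039 0.997 -0.072
outer loop
vertex 2.547 -1.933 -1.248
vertex 1.758 -1.883 -0.982
vertex 2.741 -1.806 0.608
endloop
endfacet
facet normal -0.290 -0.597 -0.748
outer loop
vertex 1.758 -1.883 -0.982
vertex 2.299 -2.714 -0.528
vertex 1.286 -2.32 -0.45
endloop
endfacet
facet normal -0.483 0.836 0.258
outer loop
vertex 1.758 -1.883 -0.982
vertex 1.286 -2.32 -0.45
vertex 2.741 -1.806 0.608
endloop
endfacet
facet normal -0.290 -0.598 -0.747
outer loop
vertex 1.286 -2.32 -0.45
vertex 2.299 -2.714 -0.528
vertex 1.408 -2.987 0.036
endloop
endfacet
facet normal -0.628 0.380 0.679
outer loop
vertex 1.286 -2.32 -0.45
vertex 1.408 -2.987 0.036
vertex 2.741 -1.806 0.608
endloop
endfacet
facet normal -0.290 -0.597 -0.748
outer loop
vertex 1.408 -2.987 0.036
vertex 2.299 -2.714 -0.528
vertex 2.052 -3.494 0.191
endloop
endfacet
facet normal -0.311 -0.106 0.944
outer loop
vertex 1.408 -2.987 0.036
vertex 2.052 -3.494 0.191
vertex 2.741 -1.806 0.608
endloop
endfacet
facet normal -0.290 -0.597 -0.748
outer loop
vertex 2.052 -3.494 0.191
vertex 2.299 -2.714 -0.528
vertex 2.841 -3.544 -0.075
endloop
endfacet
facet normal 0.282 -0.337 0.898
outer loop
vertex 2.052 -3.494 0.191
vertex 2.841 -3.544 -0.075
vertex 2.741 -1.806 0.608
endloop
endfacet
facet normal -0.290 -0.598 -0.747
outer loop
vertex 2.841 -3.544 -0.075
vertex 2.299 -2.714 -0.528
vertex 3.313 -3.108 -0.607
endloop
endfacet
facet normal 0.804 -0.177 0.568
outer loop
vertex 2.841 -3.544 -0.075
vertex 3.313 -3.108 -0.607
vertex 2.741 -1.806 0.608
endloop
endfacet
facet normal -0.708 0.571 0.414
outer loop
vertex -0.932 -1.247 -2.739
vertex -0.444 -0.531 -2.892
vertex -1.701 -1.06 -4.311
endloop
endfacet
facet normal -0.555 -0.814 0.175
outer loop
vertex -0.476 -2.049 -5.028
vertex -0.932 -1.247 -2.739
vertex -1.701 -1.06 -4.311
endloop
endfacet
facet normal -0.708 0.572 0.414
outer loop
vertex -1.701 -1.06 -4.311
vertex -0.444 -0.531 -2.892
vertex -1.213 -0.344 -4.465
endloop
endfacet
facet normal -0.437 0.106 -0.893
outer loop
vertex -1.213 -0.344 -4.465
vertex -0.476 -2.049 -5.028
vertex -1.701 -1.06 -4.311
endloop
endfacet
facet normal 0.437 -0.107 0.893
outer loop
vertex -0.932 -1.247 -2.739
vertex 0.781 -1.52 -3.609
vertex -0.444 -0.531 -2.892
endloop
endfacet
facet normal -0.555 -0.813 0.175
outer loop
vertex 0.293 -2.236 -3.455
vertex -0.932 -1.247 -2.739
vertex -0.476 -2.049 -5.028
endloop
endfacet
facet normal 0.437 -0.106 0.893
outer loop
vertex 0.293 -2.236 -3.455
vertex 0.781 -1.52 -3.609
vertex -0.932 -1.247 -2.739
endloop
endfacet
facet normal 0.555 0.814 -0.174
outer loop
vertex -0.444 -0.531 -2.892
vertex 0.781 -1.52 -3.609
vertex -1.213 -0.344 -4.465
endloop
endfacet
facet normal -0.436 0.106 -0.893
outer loop
vertex 0.012 -1.333 -5.181
vertex -0.476 -2.049 -5.028
vertex -1.213 -0.344 -4.465
endloop
endfacet
facet normal 0.555 0.814 -0.175
outer loop
vertex -1.213 -0.344 -4.465
vertex 0.781 -1.52 -3.609
vertex 0.012 -1.333 -5.181
endloop
endfacet
facet normal 0.708 -0.571 -0.414
outer loop
vertex 0.012 -1.333 -5.181
vertex 0.293 -2.236 -3.455
vertex -0.476 -2.049 -5.028
endloop
endfacet
facet normal 0.708 -0.572 -0.414
outer loop
vertex 0.781 -1.52 -3.609
vertex 0.293 -2.236 -3.455
vertex 0.012 -1.333 -5.181
endloop
endfacet

endsolid


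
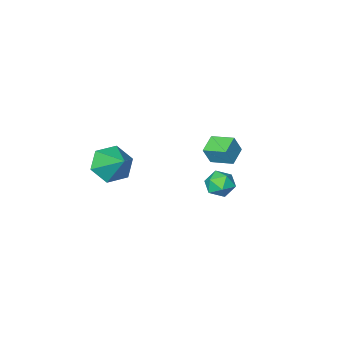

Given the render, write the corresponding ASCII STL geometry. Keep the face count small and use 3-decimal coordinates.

solid 
facet normal -0.775 -0.544 0.322
outer loop
vertex -0.884 -0.629 0.279
vertex -1.428 0.302 0.543
vertex -1.255 -0.605 -0.573
endloop
endfacet
facet normal 0.491 -0.838 -0.237
outer loop
vertex -0.512 -0.082 -0.883
vertex -0.884 -0.629 0.279
vertex -1.255 -0.605 -0.573
endloop
endfacet
facet normal -0.774 -0.545 0.323
outer loop
vertex -1.255 -0.605 -0.573
vertex -1.428 0.302 0.543
vertex -1.8 0.326 -0.309
endloop
endfacet
facet normal -0.400 0.026 -0.916
outer loop
vertex -1.8 0.326 -0.309
vertex -0.512 -0.082 -0.883
vertex -1.255 -0.605 -0.573
endloop
endfacet
facet normal 0.400 -0.026 0.916
outer loop
vertex -0.884 -0.629 0.279
vertex -0.685 0.825 0.233
vertex -1.428 0.302 0.543
endloop
endfacet
facet normal 0.490 -0.838 -0.238
outer loop
vertex -0.14 -0.106 -0.031
vertex -0.884 -0.629 0.279
vertex -0.512 -0.082 -0.883
endloop
endfacet
facet normal 0.400 -0.026 0.916
outer loop
vertex -0.14 -0.106 -0.031
vertex -0.685 0.825 0.233
vertex -0.884 -0.629 0.279
endloop
endfacet
facet normal -0.491 0.838 0.238
outer loop
vertex -1.428 0.302 0.543
vertex -0.685 0.825 0.233
vertex -1.8 0.326 -0.309
endloop
endfacet
facet normal -0.400 0.026 -0.916
outer loop
vertex -1.056 0.849 -0.619
vertex -0.512 -0.082 -0.883
vertex -1.8 0.326 -0.309
endloop
endfacet
facet normal -0.491 0.838 0.237
outer loop
vertex -1.8 0.326 -0.309
vertex -0.685 0.825 0.233
vertex -1.056 0.849 -0.619
endloop
endfacet
facet normal 0.774 0.544 -0.323
outer loop
vertex -1.056 0.849 -0.619
vertex -0.14 -0.106 -0.031
vertex -0.512 -0.082 -0.883
endloop
endfacet
facet normal 0.774 0.545 -0.322
outer loop
vertex -0.685 0.825 0.233
vertex -0.14 -0.106 -0.031
vertex -1.056 0.849 -0.619
endloop
endfacet
facet normal 0.205 -0.094 0.974
outer loop
vertex 0.205 2.291 0.019
vertex 0.297 1.587 -0.068
vertex 0.852 2.031 -0.142
endloop
endfacet
facet normal 0.403 0.549 0.733
outer loop
vertex 0.205 2.291 0.019
vertex 0.852 2.031 -0.142
vertex 0.617 2.627 -0.459
endloop
endfacet
facet normal -0.175 0.870 0.461
outer loop
vertex 0.205 2.291 0.019
vertex 0.617 2.627 -0.459
vertex -0.084 2.551 -0.581
endloop
endfacet
facet normal -0.728 0.427 0.536
outer loop
vertex 0.205 2.291 0.019
vertex -0.084 2.551 -0.581
vertex -0.282 1.908 -0.338
endloop
endfacet
facet normal -0.492 -0.170 0.854
outer loop
vertex 0.205 2.291 0.019
vertex -0.282 1.908 -0.338
vertex 0.297 1.587 -0.068
endloop
endfacet
facet normal 0.870 0.450 0.202
outer loop
vertex 0.617 2.627 -0.459
vertex 0.852 2.031 -0.142
vertex 0.962 2.132 -0.842
endloop
endfacet
facet normal 0.550 -0.589 0.592
outer loop
vertex 0.852 2.031 -0.142
vertex 0.297 1.587 -0.068
vertex 0.764 1.489 -0.599
endloop
endfacet
facet normal -0.580 -0.711 0.397
outer loop
vertex 0.297 1.587 -0.068
vertex -0.282 1.908 -0.338
vertex 0.063 1.413 -0.721
endloop
endfacet
facet normal -0.961 0.253 -0.115
outer loop
vertex -0.282 1.908 -0.338
vertex -0.084 2.551 -0.581
vertex -0.172 2.009 -1.038
endloop
endfacet
facet normal -0.064 0.970 -0.235
outer loop
vertex -0.084 2.551 -0.581
vertex 0.617 2.627 -0.459
vertex 0.383 2.453 -1.112
endloop
endfacet
facet normal 0.728 -0.427 -0.536
outer loop
vertex 0.475 1.749 -1.199
vertex 0.962 2.132 -0.842
vertex 0.764 1.489 -0.599
endloop
endfacet
facet normal 0.175 -0.870 -0.461
outer loop
vertex 0.475 1.749 -1.199
vertex 0.764 1.489 -0.599
vertex 0.063 1.413 -0.721
endloop
endfacet
facet normal -0.403 -0.549 -0.733
outer loop
vertex 0.475 1.749 -1.199
vertex 0.063 1.413 -0.721
vertex -0.172 2.009 -1.038
endloop
endfacet
facet normal -0.205 0.094 -0.974
outer loop
vertex 0.475 1.749 -1.199
vertex -0.172 2.009 -1.038
vertex 0.383 2.453 -1.112
endloop
endfacet
facet normal 0.492 0.170 -0.854
outer loop
vertex 0.475 1.749 -1.199
vertex 0.383 2.453 -1.112
vertex 0.962 2.132 -0.842
endloop
endfacet
facet normal 0.961 -0.253 0.115
outer loop
vertex 0.764 1.489 -0.599
vertex 0.962 2.132 -0.842
vertex 0.852 2.031 -0.142
endloop
endfacet
facet normal 0.064 -0.970 0.235
outer loop
vertex 0.063 1.413 -0.721
vertex 0.764 1.489 -0.599
vertex 0.297 1.587 -0.068
endloop
endfacet
facet normal -0.870 -0.450 -0.202
outer loop
vertex -0.172 2.009 -1.038
vertex 0.063 1.413 -0.721
vertex -0.282 1.908 -0.338
endloop
endfacet
facet normal -0.550 0.589 -0.592
outer loop
vertex 0.383 2.453 -1.112
vertex -0.172 2.009 -1.038
vertex -0.084 2.551 -0.581
endloop
endfacet
facet normal 0.580 0.711 -0.397
outer loop
vertex 0.962 2.132 -0.842
vertex 0.383 2.453 -1.112
vertex 0.617 2.627 -0.459
endloop
endfacet
facet normal -0.067 -0.778 -0.625
outer loop
vertex 3.158 -3.939 -2.416
vertex 2.15 -3.865 -2.4
vertex 2.683 -3.356 -3.091
endloop
endfacet
facet normal 0.818 0.569 -0.085
outer loop
vertex 3.158 -3.939 -2.416
vertex 2.683 -3.356 -3.091
vertex 2.27 -2.495 -1.3
endloop
endfacet
facet normal -0.067 -0.778 -0.625
outer loop
vertex 2.683 -3.356 -3.091
vertex 2.15 -3.865 -2.4
vertex 1.676 -3.282 -3.075
endloop
endfacet
facet normal 0.060 0.905 -0.421
outer loop
vertex 2.683 -3.356 -3.091
vertex 1.676 -3.282 -3.075
vertex 2.27 -2.495 -1.3
endloop
endfacet
facet normal -0.068 -0.778 -0.624
outer loop
vertex 1.676 -3.282 -3.075
vertex 2.15 -3.865 -2.4
vertex 1.143 -3.79 -2.384
endloop
endfacet
facet normal -0.728 0.683 -0.059
outer loop
vertex 1.676 -3.282 -3.075
vertex 1.143 -3.79 -2.384
vertex 2.27 -2.495 -1.3
endloop
endfacet
facet normal -0.068 -0.778 -0.624
outer loop
vertex 1.143 -3.79 -2.384
vertex 2.15 -3.865 -2.4
vertex 1.617 -4.373 -1.709
endloop
endfacet
facet normal -0.758 0.124 0.640
outer loop
vertex 1.143 -3.79 -2.384
vertex 1.617 -4.373 -1.709
vertex 2.27 -2.495 -1.3
endloop
endfacet
facet normal -0.068 -0.778 -0.624
outer loop
vertex 1.617 -4.373 -1.709
vertex 2.15 -3.865 -2.4
vertex 2.624 -4.448 -1.725
endloop
endfacet
facet normal -0.000 -0.213 0.977
outer loop
vertex 1.617 -4.373 -1.709
vertex 2.624 -4.448 -1.725
vertex 2.27 -2.495 -1.3
endloop
endfacet
facet normal -0.067 -0.778 -0.625
outer loop
vertex 2.624 -4.448 -1.725
vertex 2.15 -3.865 -2.4
vertex 3.158 -3.939 -2.416
endloop
endfacet
facet normal 0.788 0.009 0.616
outer loop
vertex 2.624 -4.448 -1.725
vertex 3.158 -3.939 -2.416
vertex 2.27 -2.495 -1.3
endloop
endfacet

endsolid


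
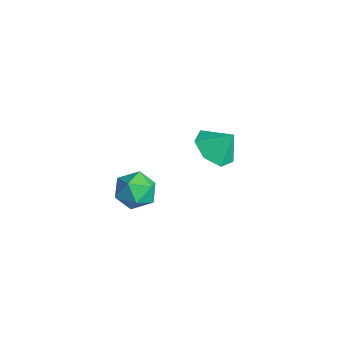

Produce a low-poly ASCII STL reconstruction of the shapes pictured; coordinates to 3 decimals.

solid 
facet normal -0.529 0.750 -0.397
outer loop
vertex 0.754 -0.842 -0.836
vertex 0.196 -0.904 -0.21
vertex 0.86 -0.394 -0.132
endloop
endfacet
facet normal 0.165 0.821 -0.547
outer loop
vertex 0.754 -0.842 -0.836
vertex 0.86 -0.394 -0.132
vertex 1.52 -0.769 -0.495
endloop
endfacet
facet normal 0.376 0.236 -0.896
outer loop
vertex 0.754 -0.842 -0.836
vertex 1.52 -0.769 -0.495
vertex 1.263 -1.51 -0.798
endloop
endfacet
facet normal -0.188 -0.198 -0.962
outer loop
vertex 0.754 -0.842 -0.836
vertex 1.263 -1.51 -0.798
vertex 0.445 -1.594 -0.621
endloop
endfacet
facet normal -0.747 0.120 -0.654
outer loop
vertex 0.754 -0.842 -0.836
vertex 0.445 -1.594 -0.621
vertex 0.196 -0.904 -0.21
endloop
endfacet
facet normal 0.522 0.850 0.070
outer loop
vertex 1.52 -0.769 -0.495
vertex 0.86 -0.394 -0.132
vertex 1.435 -0.786 0.341
endloop
endfacet
facet normal -0.601 0.735 0.313
outer loop
vertex 0.86 -0.394 -0.132
vertex 0.196 -0.904 -0.21
vertex 0.617 -0.87 0.518
endloop
endfacet
facet normal -0.954 -0.283 -0.103
outer loop
vertex 0.196 -0.904 -0.21
vertex 0.445 -1.594 -0.621
vertex 0.36 -1.611 0.215
endloop
endfacet
facet normal -0.048 -0.797 -0.602
outer loop
vertex 0.445 -1.594 -0.621
vertex 1.263 -1.51 -0.798
vertex 1.02 -1.986 -0.148
endloop
endfacet
facet normal 0.864 -0.097 -0.495
outer loop
vertex 1.263 -1.51 -0.798
vertex 1.52 -0.769 -0.495
vertex 1.684 -1.476 -0.07
endloop
endfacet
facet normal 0.188 0.198 0.962
outer loop
vertex 1.126 -1.538 0.556
vertex 1.435 -0.786 0.341
vertex 0.617 -0.87 0.518
endloop
endfacet
facet normal -0.376 -0.236 0.896
outer loop
vertex 1.126 -1.538 0.556
vertex 0.617 -0.87 0.518
vertex 0.36 -1.611 0.215
endloop
endfacet
facet normal -0.165 -0.821 0.547
outer loop
vertex 1.126 -1.538 0.556
vertex 0.36 -1.611 0.215
vertex 1.02 -1.986 -0.148
endloop
endfacet
facet normal 0.529 -0.750 0.397
outer loop
vertex 1.126 -1.538 0.556
vertex 1.02 -1.986 -0.148
vertex 1.684 -1.476 -0.07
endloop
endfacet
facet normal 0.747 -0.120 0.654
outer loop
vertex 1.126 -1.538 0.556
vertex 1.684 -1.476 -0.07
vertex 1.435 -0.786 0.341
endloop
endfacet
facet normal 0.048 0.797 0.602
outer loop
vertex 0.617 -0.87 0.518
vertex 1.435 -0.786 0.341
vertex 0.86 -0.394 -0.132
endloop
endfacet
facet normal -0.864 0.097 0.495
outer loop
vertex 0.36 -1.611 0.215
vertex 0.617 -0.87 0.518
vertex 0.196 -0.904 -0.21
endloop
endfacet
facet normal -0.522 -0.850 -0.070
outer loop
vertex 1.02 -1.986 -0.148
vertex 0.36 -1.611 0.215
vertex 0.445 -1.594 -0.621
endloop
endfacet
facet normal 0.601 -0.735 -0.313
outer loop
vertex 1.684 -1.476 -0.07
vertex 1.02 -1.986 -0.148
vertex 1.263 -1.51 -0.798
endloop
endfacet
facet normal 0.954 0.283 0.103
outer loop
vertex 1.435 -0.786 0.341
vertex 1.684 -1.476 -0.07
vertex 1.52 -0.769 -0.495
endloop
endfacet
facet normal -0.354 -0.506 -0.786
outer loop
vertex -1.216 2.477 -1.65
vertex -1.786 3.196 -1.856
vertex -0.907 3.041 -2.152
endloop
endfacet
facet normal 0.899 -0.118 0.421
outer loop
vertex -1.216 2.477 -1.65
vertex -0.907 3.041 -2.152
vertex -1.374 3.784 -0.944
endloop
endfacet
facet normal -0.354 -0.506 -0.786
outer loop
vertex -0.907 3.041 -2.152
vertex -1.786 3.196 -1.856
vertex -1.26 3.721 -2.431
endloop
endfacet
facet normal 0.878 0.475 0.047
outer loop
vertex -0.907 3.041 -2.152
vertex -1.26 3.721 -2.431
vertex -1.374 3.784 -0.944
endloop
endfacet
facet normal -0.355 -0.505 -0.786
outer loop
vertex -1.26 3.721 -2.431
vertex -1.786 3.196 -1.856
vertex -2.008 4.007 -2.277
endloop
endfacet
facet normal 0.355 0.935 -0.012
outer loop
vertex -1.26 3.721 -2.431
vertex -2.008 4.007 -2.277
vertex -1.374 3.784 -0.944
endloop
endfacet
facet normal -0.355 -0.505 -0.787
outer loop
vertex -2.008 4.007 -2.277
vertex -1.786 3.196 -1.856
vertex -2.589 3.682 -1.806
endloop
endfacet
facet normal -0.280 0.916 0.287
outer loop
vertex -2.008 4.007 -2.277
vertex -2.589 3.682 -1.806
vertex -1.374 3.784 -0.944
endloop
endfacet
facet normal -0.355 -0.506 -0.786
outer loop
vertex -2.589 3.682 -1.806
vertex -1.786 3.196 -1.856
vertex -2.565 2.991 -1.372
endloop
endfacet
facet normal -0.546 0.432 0.718
outer loop
vertex -2.589 3.682 -1.806
vertex -2.565 2.991 -1.372
vertex -1.374 3.784 -0.944
endloop
endfacet
facet normal -0.355 -0.506 -0.786
outer loop
vertex -2.565 2.991 -1.372
vertex -1.786 3.196 -1.856
vertex -1.954 2.455 -1.303
endloop
endfacet
facet normal -0.242 -0.153 0.958
outer loop
vertex -2.565 2.991 -1.372
vertex -1.954 2.455 -1.303
vertex -1.374 3.784 -0.944
endloop
endfacet
facet normal -0.355 -0.506 -0.786
outer loop
vertex -1.954 2.455 -1.303
vertex -1.786 3.196 -1.856
vertex -1.216 2.477 -1.65
endloop
endfacet
facet normal 0.400 -0.398 0.826
outer loop
vertex -1.954 2.455 -1.303
vertex -1.216 2.477 -1.65
vertex -1.374 3.784 -0.944
endloop
endfacet

endsolid


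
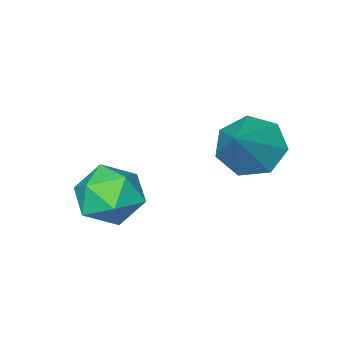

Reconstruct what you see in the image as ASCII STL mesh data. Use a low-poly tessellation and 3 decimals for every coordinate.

solid 
facet normal 0.061 0.957 -0.285
outer loop
vertex 1.571 1.154 -0.497
vertex 0.923 1.409 0.22
vertex 1.903 1.404 0.412
endloop
endfacet
facet normal 0.672 0.614 -0.414
outer loop
vertex 1.571 1.154 -0.497
vertex 1.903 1.404 0.412
vertex 2.309 0.631 -0.074
endloop
endfacet
facet normal 0.529 0.063 -0.846
outer loop
vertex 1.571 1.154 -0.497
vertex 2.309 0.631 -0.074
vertex 1.579 0.158 -0.566
endloop
endfacet
facet normal -0.171 0.067 -0.983
outer loop
vertex 1.571 1.154 -0.497
vertex 1.579 0.158 -0.566
vertex 0.723 0.639 -0.384
endloop
endfacet
facet normal -0.461 0.619 -0.636
outer loop
vertex 1.571 1.154 -0.497
vertex 0.723 0.639 -0.384
vertex 0.923 1.409 0.22
endloop
endfacet
facet normal 0.914 0.351 0.205
outer loop
vertex 2.309 0.631 -0.074
vertex 1.903 1.404 0.412
vertex 2.117 0.561 0.904
endloop
endfacet
facet normal -0.077 0.907 0.414
outer loop
vertex 1.903 1.404 0.412
vertex 0.923 1.409 0.22
vertex 1.261 1.042 1.086
endloop
endfacet
facet normal -0.920 0.360 -0.155
outer loop
vertex 0.923 1.409 0.22
vertex 0.723 0.639 -0.384
vertex 0.531 0.569 0.594
endloop
endfacet
facet normal -0.451 -0.532 -0.716
outer loop
vertex 0.723 0.639 -0.384
vertex 1.579 0.158 -0.566
vertex 0.937 -0.204 0.108
endloop
endfacet
facet normal 0.682 -0.539 -0.495
outer loop
vertex 1.579 0.158 -0.566
vertex 2.309 0.631 -0.074
vertex 1.917 -0.209 0.3
endloop
endfacet
facet normal 0.171 -0.067 0.983
outer loop
vertex 1.269 0.046 1.017
vertex 2.117 0.561 0.904
vertex 1.261 1.042 1.086
endloop
endfacet
facet normal -0.529 -0.063 0.846
outer loop
vertex 1.269 0.046 1.017
vertex 1.261 1.042 1.086
vertex 0.531 0.569 0.594
endloop
endfacet
facet normal -0.672 -0.614 0.414
outer loop
vertex 1.269 0.046 1.017
vertex 0.531 0.569 0.594
vertex 0.937 -0.204 0.108
endloop
endfacet
facet normal -0.061 -0.957 0.285
outer loop
vertex 1.269 0.046 1.017
vertex 0.937 -0.204 0.108
vertex 1.917 -0.209 0.3
endloop
endfacet
facet normal 0.461 -0.619 0.636
outer loop
vertex 1.269 0.046 1.017
vertex 1.917 -0.209 0.3
vertex 2.117 0.561 0.904
endloop
endfacet
facet normal 0.451 0.532 0.716
outer loop
vertex 1.261 1.042 1.086
vertex 2.117 0.561 0.904
vertex 1.903 1.404 0.412
endloop
endfacet
facet normal -0.682 0.539 0.495
outer loop
vertex 0.531 0.569 0.594
vertex 1.261 1.042 1.086
vertex 0.923 1.409 0.22
endloop
endfacet
facet normal -0.914 -0.351 -0.205
outer loop
vertex 0.937 -0.204 0.108
vertex 0.531 0.569 0.594
vertex 0.723 0.639 -0.384
endloop
endfacet
facet normal 0.077 -0.907 -0.414
outer loop
vertex 1.917 -0.209 0.3
vertex 0.937 -0.204 0.108
vertex 1.579 0.158 -0.566
endloop
endfacet
facet normal 0.920 -0.360 0.155
outer loop
vertex 2.117 0.561 0.904
vertex 1.917 -0.209 0.3
vertex 2.309 0.631 -0.074
endloop
endfacet
facet normal -0.657 -0.393 -0.644
outer loop
vertex -0.519 3.168 1.493
vertex -1.094 2.975 2.197
vertex -1.049 3.746 1.681
endloop
endfacet
facet normal 0.612 0.688 -0.391
outer loop
vertex -0.519 3.168 1.493
vertex -1.049 3.746 1.681
vertex 0.094 3.685 3.363
endloop
endfacet
facet normal -0.656 -0.393 -0.644
outer loop
vertex -1.049 3.746 1.681
vertex -1.094 2.975 2.197
vertex -1.614 3.744 2.258
endloop
endfacet
facet normal 0.020 1.000 0.023
outer loop
vertex -1.049 3.746 1.681
vertex -1.614 3.744 2.258
vertex 0.094 3.685 3.363
endloop
endfacet
facet normal -0.656 -0.393 -0.644
outer loop
vertex -1.614 3.744 2.258
vertex -1.094 2.975 2.197
vertex -1.787 3.162 2.789
endloop
endfacet
facet normal -0.380 0.683 0.624
outer loop
vertex -1.614 3.744 2.258
vertex -1.787 3.162 2.789
vertex 0.094 3.685 3.363
endloop
endfacet
facet normal -0.656 -0.393 -0.644
outer loop
vertex -1.787 3.162 2.789
vertex -1.094 2.975 2.197
vertex -1.439 2.439 2.875
endloop
endfacet
facet normal -0.286 -0.024 0.958
outer loop
vertex -1.787 3.162 2.789
vertex -1.439 2.439 2.875
vertex 0.094 3.685 3.363
endloop
endfacet
facet normal -0.656 -0.393 -0.644
outer loop
vertex -1.439 2.439 2.875
vertex -1.094 2.975 2.197
vertex -0.831 2.119 2.451
endloop
endfacet
facet normal 0.231 -0.588 0.775
outer loop
vertex -1.439 2.439 2.875
vertex -0.831 2.119 2.451
vertex 0.094 3.685 3.363
endloop
endfacet
facet normal -0.657 -0.393 -0.643
outer loop
vertex -0.831 2.119 2.451
vertex -1.094 2.975 2.197
vertex -0.422 2.444 1.835
endloop
endfacet
facet normal 0.783 -0.585 0.211
outer loop
vertex -0.831 2.119 2.451
vertex -0.422 2.444 1.835
vertex 0.094 3.685 3.363
endloop
endfacet
facet normal -0.657 -0.392 -0.644
outer loop
vertex -0.422 2.444 1.835
vertex -1.094 2.975 2.197
vertex -0.519 3.168 1.493
endloop
endfacet
facet normal 0.952 -0.018 -0.307
outer loop
vertex -0.422 2.444 1.835
vertex -0.519 3.168 1.493
vertex 0.094 3.685 3.363
endloop
endfacet

endsolid


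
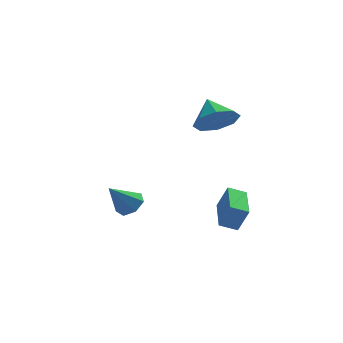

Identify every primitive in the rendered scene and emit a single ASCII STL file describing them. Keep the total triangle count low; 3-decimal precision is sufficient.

solid 
facet normal 0.591 0.207 -0.779
outer loop
vertex -2.663 -2.511 -1.361
vertex -3.193 -2.153 -1.668
vertex -2.694 -1.911 -1.225
endloop
endfacet
facet normal 0.510 -0.165 0.844
outer loop
vertex -2.663 -2.511 -1.361
vertex -2.694 -1.911 -1.225
vertex -4.087 -2.467 -0.492
endloop
endfacet
facet normal 0.591 0.209 -0.779
outer loop
vertex -2.694 -1.911 -1.225
vertex -3.193 -2.153 -1.668
vertex -3.102 -1.493 -1.422
endloop
endfacet
facet normal 0.195 0.567 0.800
outer loop
vertex -2.694 -1.911 -1.225
vertex -3.102 -1.493 -1.422
vertex -4.087 -2.467 -0.492
endloop
endfacet
facet normal 0.592 0.209 -0.779
outer loop
vertex -3.102 -1.493 -1.422
vertex -3.193 -2.153 -1.668
vertex -3.578 -1.572 -1.805
endloop
endfacet
facet normal -0.442 0.812 0.382
outer loop
vertex -3.102 -1.493 -1.422
vertex -3.578 -1.572 -1.805
vertex -4.087 -2.467 -0.492
endloop
endfacet
facet normal 0.592 0.208 -0.779
outer loop
vertex -3.578 -1.572 -1.805
vertex -3.193 -2.153 -1.668
vertex -3.765 -2.088 -2.085
endloop
endfacet
facet normal -0.918 0.384 -0.094
outer loop
vertex -3.578 -1.572 -1.805
vertex -3.765 -2.088 -2.085
vertex -4.087 -2.467 -0.492
endloop
endfacet
facet normal 0.592 0.209 -0.779
outer loop
vertex -3.765 -2.088 -2.085
vertex -3.193 -2.153 -1.668
vertex -3.521 -2.653 -2.051
endloop
endfacet
facet normal -0.878 -0.395 -0.271
outer loop
vertex -3.765 -2.088 -2.085
vertex -3.521 -2.653 -2.051
vertex -4.087 -2.467 -0.492
endloop
endfacet
facet normal 0.592 0.208 -0.779
outer loop
vertex -3.521 -2.653 -2.051
vertex -3.193 -2.153 -1.668
vertex -3.031 -2.841 -1.729
endloop
endfacet
facet normal -0.349 -0.937 -0.015
outer loop
vertex -3.521 -2.653 -2.051
vertex -3.031 -2.841 -1.729
vertex -4.087 -2.467 -0.492
endloop
endfacet
facet normal 0.592 0.208 -0.779
outer loop
vertex -3.031 -2.841 -1.729
vertex -3.193 -2.153 -1.668
vertex -2.663 -2.511 -1.361
endloop
endfacet
facet normal 0.268 -0.835 0.481
outer loop
vertex -3.031 -2.841 -1.729
vertex -2.663 -2.511 -1.361
vertex -4.087 -2.467 -0.492
endloop
endfacet
facet normal 0.171 -0.809 -0.563
outer loop
vertex 2.339 3.216 0.485
vertex 1.264 3.144 0.262
vertex 2.123 3.65 -0.204
endloop
endfacet
facet normal 0.681 0.697 0.226
outer loop
vertex 2.339 3.216 0.485
vertex 2.123 3.65 -0.204
vertex 1.016 4.316 1.078
endloop
endfacet
facet normal 0.171 -0.809 -0.562
outer loop
vertex 2.123 3.65 -0.204
vertex 1.264 3.144 0.262
vertex 1.404 3.787 -0.62
endloop
endfacet
facet normal 0.304 0.927 -0.219
outer loop
vertex 2.123 3.65 -0.204
vertex 1.404 3.787 -0.62
vertex 1.016 4.316 1.078
endloop
endfacet
facet normal 0.170 -0.809 -0.563
outer loop
vertex 1.404 3.787 -0.62
vertex 1.264 3.144 0.262
vertex 0.603 3.548 -0.519
endloop
endfacet
facet normal -0.308 0.886 -0.346
outer loop
vertex 1.404 3.787 -0.62
vertex 0.603 3.548 -0.519
vertex 1.016 4.316 1.078
endloop
endfacet
facet normal 0.171 -0.809 -0.563
outer loop
vertex 0.603 3.548 -0.519
vertex 1.264 3.144 0.262
vertex 0.189 3.072 0.039
endloop
endfacet
facet normal -0.797 0.598 -0.081
outer loop
vertex 0.603 3.548 -0.519
vertex 0.189 3.072 0.039
vertex 1.016 4.316 1.078
endloop
endfacet
facet normal 0.171 -0.808 -0.564
outer loop
vertex 0.189 3.072 0.039
vertex 1.264 3.144 0.262
vertex 0.405 2.638 0.727
endloop
endfacet
facet normal -0.877 0.231 0.421
outer loop
vertex 0.189 3.072 0.039
vertex 0.405 2.638 0.727
vertex 1.016 4.316 1.078
endloop
endfacet
facet normal 0.171 -0.808 -0.564
outer loop
vertex 0.405 2.638 0.727
vertex 1.264 3.144 0.262
vertex 1.124 2.5 1.143
endloop
endfacet
facet normal -0.501 0.001 0.866
outer loop
vertex 0.405 2.638 0.727
vertex 1.124 2.5 1.143
vertex 1.016 4.316 1.078
endloop
endfacet
facet normal 0.171 -0.808 -0.564
outer loop
vertex 1.124 2.5 1.143
vertex 1.264 3.144 0.262
vertex 1.925 2.74 1.042
endloop
endfacet
facet normal 0.113 0.042 0.993
outer loop
vertex 1.124 2.5 1.143
vertex 1.925 2.74 1.042
vertex 1.016 4.316 1.078
endloop
endfacet
facet normal 0.171 -0.808 -0.564
outer loop
vertex 1.925 2.74 1.042
vertex 1.264 3.144 0.262
vertex 2.339 3.216 0.485
endloop
endfacet
facet normal 0.601 0.330 0.728
outer loop
vertex 1.925 2.74 1.042
vertex 2.339 3.216 0.485
vertex 1.016 4.316 1.078
endloop
endfacet
facet normal -0.924 0.080 0.375
outer loop
vertex 0.949 -2.337 -2.08
vertex 1.163 -0.484 -1.95
vertex 0.503 -2.207 -3.208
endloop
endfacet
facet normal -0.114 -0.991 -0.069
outer loop
vertex 1.297 -2.276 -3.53
vertex 0.949 -2.337 -2.08
vertex 0.503 -2.207 -3.208
endloop
endfacet
facet normal -0.924 0.080 0.375
outer loop
vertex 0.503 -2.207 -3.208
vertex 1.163 -0.484 -1.95
vertex 0.717 -0.353 -3.078
endloop
endfacet
facet normal -0.366 0.107 -0.925
outer loop
vertex 0.717 -0.353 -3.078
vertex 1.297 -2.276 -3.53
vertex 0.503 -2.207 -3.208
endloop
endfacet
facet normal 0.366 -0.107 0.925
outer loop
vertex 0.949 -2.337 -2.08
vertex 1.957 -0.553 -2.272
vertex 1.163 -0.484 -1.95
endloop
endfacet
facet normal -0.116 -0.991 -0.069
outer loop
vertex 1.743 -2.407 -2.402
vertex 0.949 -2.337 -2.08
vertex 1.297 -2.276 -3.53
endloop
endfacet
facet normal 0.366 -0.107 0.925
outer loop
vertex 1.743 -2.407 -2.402
vertex 1.957 -0.553 -2.272
vertex 0.949 -2.337 -2.08
endloop
endfacet
facet normal 0.114 0.991 0.070
outer loop
vertex 1.163 -0.484 -1.95
vertex 1.957 -0.553 -2.272
vertex 0.717 -0.353 -3.078
endloop
endfacet
facet normal -0.366 0.107 -0.925
outer loop
vertex 1.511 -0.423 -3.4
vertex 1.297 -2.276 -3.53
vertex 0.717 -0.353 -3.078
endloop
endfacet
facet normal 0.115 0.991 0.069
outer loop
vertex 0.717 -0.353 -3.078
vertex 1.957 -0.553 -2.272
vertex 1.511 -0.423 -3.4
endloop
endfacet
facet normal 0.924 -0.080 -0.375
outer loop
vertex 1.511 -0.423 -3.4
vertex 1.743 -2.407 -2.402
vertex 1.297 -2.276 -3.53
endloop
endfacet
facet normal 0.924 -0.080 -0.374
outer loop
vertex 1.957 -0.553 -2.272
vertex 1.743 -2.407 -2.402
vertex 1.511 -0.423 -3.4
endloop
endfacet

endsolid


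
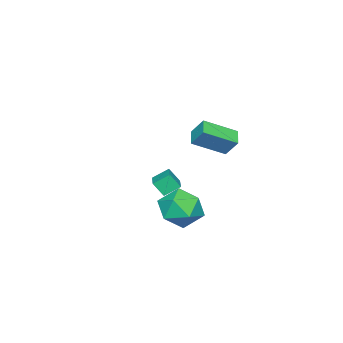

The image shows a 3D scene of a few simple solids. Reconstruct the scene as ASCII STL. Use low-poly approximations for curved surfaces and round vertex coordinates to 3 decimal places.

solid 
facet normal -0.815 -0.545 -0.196
outer loop
vertex -3.556 -3.119 -0.822
vertex -3.724 -2.594 -1.584
vertex -3.011 -3.738 -1.369
endloop
endfacet
facet normal 0.178 -0.559 0.810
outer loop
vertex -1.796 -2.926 -1.076
vertex -3.556 -3.119 -0.822
vertex -3.011 -3.738 -1.369
endloop
endfacet
facet normal -0.815 -0.545 -0.197
outer loop
vertex -3.011 -3.738 -1.369
vertex -3.724 -2.594 -1.584
vertex -3.178 -3.213 -2.131
endloop
endfacet
facet normal 0.551 -0.626 -0.552
outer loop
vertex -3.178 -3.213 -2.131
vertex -1.796 -2.926 -1.076
vertex -3.011 -3.738 -1.369
endloop
endfacet
facet normal -0.551 0.625 0.552
outer loop
vertex -3.556 -3.119 -0.822
vertex -2.509 -1.782 -1.291
vertex -3.724 -2.594 -1.584
endloop
endfacet
facet normal 0.178 -0.559 0.810
outer loop
vertex -2.342 -2.307 -0.529
vertex -3.556 -3.119 -0.822
vertex -1.796 -2.926 -1.076
endloop
endfacet
facet normal -0.552 0.626 0.552
outer loop
vertex -2.342 -2.307 -0.529
vertex -2.509 -1.782 -1.291
vertex -3.556 -3.119 -0.822
endloop
endfacet
facet normal -0.178 0.559 -0.810
outer loop
vertex -3.724 -2.594 -1.584
vertex -2.509 -1.782 -1.291
vertex -3.178 -3.213 -2.131
endloop
endfacet
facet normal 0.551 -0.625 -0.552
outer loop
vertex -1.964 -2.401 -1.838
vertex -1.796 -2.926 -1.076
vertex -3.178 -3.213 -2.131
endloop
endfacet
facet normal -0.178 0.559 -0.810
outer loop
vertex -3.178 -3.213 -2.131
vertex -2.509 -1.782 -1.291
vertex -1.964 -2.401 -1.838
endloop
endfacet
facet normal 0.815 0.545 0.196
outer loop
vertex -1.964 -2.401 -1.838
vertex -2.342 -2.307 -0.529
vertex -1.796 -2.926 -1.076
endloop
endfacet
facet normal 0.815 0.544 0.196
outer loop
vertex -2.509 -1.782 -1.291
vertex -2.342 -2.307 -0.529
vertex -1.964 -2.401 -1.838
endloop
endfacet
facet normal -0.615 0.749 0.246
outer loop
vertex 2.483 2.549 0.034
vertex 1.837 1.806 0.68
vertex 2.737 2.384 1.172
endloop
endfacet
facet normal 0.046 0.990 0.133
outer loop
vertex 2.483 2.549 0.034
vertex 2.737 2.384 1.172
vertex 3.604 2.45 0.379
endloop
endfacet
facet normal 0.235 0.814 -0.531
outer loop
vertex 2.483 2.549 0.034
vertex 3.604 2.45 0.379
vertex 3.241 1.913 -0.604
endloop
endfacet
facet normal -0.310 0.463 -0.830
outer loop
vertex 2.483 2.549 0.034
vertex 3.241 1.913 -0.604
vertex 2.148 1.514 -0.418
endloop
endfacet
facet normal -0.836 0.423 -0.349
outer loop
vertex 2.483 2.549 0.034
vertex 2.148 1.514 -0.418
vertex 1.837 1.806 0.68
endloop
endfacet
facet normal 0.484 0.652 0.583
outer loop
vertex 3.604 2.45 0.379
vertex 2.737 2.384 1.172
vertex 3.652 1.646 1.238
endloop
endfacet
facet normal -0.587 0.262 0.766
outer loop
vertex 2.737 2.384 1.172
vertex 1.837 1.806 0.68
vertex 2.559 1.247 1.424
endloop
endfacet
facet normal -0.944 -0.266 -0.196
outer loop
vertex 1.837 1.806 0.68
vertex 2.148 1.514 -0.418
vertex 2.196 0.71 0.441
endloop
endfacet
facet normal -0.092 -0.202 -0.975
outer loop
vertex 2.148 1.514 -0.418
vertex 3.241 1.913 -0.604
vertex 3.063 0.776 -0.352
endloop
endfacet
facet normal 0.790 0.366 -0.492
outer loop
vertex 3.241 1.913 -0.604
vertex 3.604 2.45 0.379
vertex 3.963 1.354 0.14
endloop
endfacet
facet normal 0.310 -0.463 0.830
outer loop
vertex 3.317 0.611 0.786
vertex 3.652 1.646 1.238
vertex 2.559 1.247 1.424
endloop
endfacet
facet normal -0.235 -0.814 0.531
outer loop
vertex 3.317 0.611 0.786
vertex 2.559 1.247 1.424
vertex 2.196 0.71 0.441
endloop
endfacet
facet normal -0.046 -0.990 -0.133
outer loop
vertex 3.317 0.611 0.786
vertex 2.196 0.71 0.441
vertex 3.063 0.776 -0.352
endloop
endfacet
facet normal 0.615 -0.749 -0.246
outer loop
vertex 3.317 0.611 0.786
vertex 3.063 0.776 -0.352
vertex 3.963 1.354 0.14
endloop
endfacet
facet normal 0.836 -0.423 0.349
outer loop
vertex 3.317 0.611 0.786
vertex 3.963 1.354 0.14
vertex 3.652 1.646 1.238
endloop
endfacet
facet normal 0.092 0.202 0.975
outer loop
vertex 2.559 1.247 1.424
vertex 3.652 1.646 1.238
vertex 2.737 2.384 1.172
endloop
endfacet
facet normal -0.790 -0.366 0.492
outer loop
vertex 2.196 0.71 0.441
vertex 2.559 1.247 1.424
vertex 1.837 1.806 0.68
endloop
endfacet
facet normal -0.484 -0.652 -0.583
outer loop
vertex 3.063 0.776 -0.352
vertex 2.196 0.71 0.441
vertex 2.148 1.514 -0.418
endloop
endfacet
facet normal 0.587 -0.262 -0.766
outer loop
vertex 3.963 1.354 0.14
vertex 3.063 0.776 -0.352
vertex 3.241 1.913 -0.604
endloop
endfacet
facet normal 0.944 0.266 0.196
outer loop
vertex 3.652 1.646 1.238
vertex 3.963 1.354 0.14
vertex 3.604 2.45 0.379
endloop
endfacet
facet normal -0.783 -0.467 0.411
outer loop
vertex 0.621 1.337 4.937
vertex -0.489 2.48 4.121
vertex 0.568 0.67 4.077
endloop
endfacet
facet normal 0.620 -0.638 0.457
outer loop
vertex 1.289 1.1 3.699
vertex 0.621 1.337 4.937
vertex 0.568 0.67 4.077
endloop
endfacet
facet normal -0.783 -0.467 0.410
outer loop
vertex 0.568 0.67 4.077
vertex -0.489 2.48 4.121
vertex -0.542 1.813 3.26
endloop
endfacet
facet normal -0.049 -0.612 -0.789
outer loop
vertex -0.542 1.813 3.26
vertex 1.289 1.1 3.699
vertex 0.568 0.67 4.077
endloop
endfacet
facet normal 0.049 0.612 0.790
outer loop
vertex 0.621 1.337 4.937
vertex 0.232 2.91 3.743
vertex -0.489 2.48 4.121
endloop
endfacet
facet normal 0.620 -0.639 0.457
outer loop
vertex 1.342 1.767 4.56
vertex 0.621 1.337 4.937
vertex 1.289 1.1 3.699
endloop
endfacet
facet normal 0.048 0.611 0.790
outer loop
vertex 1.342 1.767 4.56
vertex 0.232 2.91 3.743
vertex 0.621 1.337 4.937
endloop
endfacet
facet normal -0.620 0.638 -0.456
outer loop
vertex -0.489 2.48 4.121
vertex 0.232 2.91 3.743
vertex -0.542 1.813 3.26
endloop
endfacet
facet normal -0.049 -0.611 -0.790
outer loop
vertex 0.179 2.243 2.883
vertex 1.289 1.1 3.699
vertex -0.542 1.813 3.26
endloop
endfacet
facet normal -0.620 0.638 -0.457
outer loop
vertex -0.542 1.813 3.26
vertex 0.232 2.91 3.743
vertex 0.179 2.243 2.883
endloop
endfacet
facet normal 0.783 0.467 -0.410
outer loop
vertex 0.179 2.243 2.883
vertex 1.342 1.767 4.56
vertex 1.289 1.1 3.699
endloop
endfacet
facet normal 0.783 0.467 -0.411
outer loop
vertex 0.232 2.91 3.743
vertex 1.342 1.767 4.56
vertex 0.179 2.243 2.883
endloop
endfacet

endsolid
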